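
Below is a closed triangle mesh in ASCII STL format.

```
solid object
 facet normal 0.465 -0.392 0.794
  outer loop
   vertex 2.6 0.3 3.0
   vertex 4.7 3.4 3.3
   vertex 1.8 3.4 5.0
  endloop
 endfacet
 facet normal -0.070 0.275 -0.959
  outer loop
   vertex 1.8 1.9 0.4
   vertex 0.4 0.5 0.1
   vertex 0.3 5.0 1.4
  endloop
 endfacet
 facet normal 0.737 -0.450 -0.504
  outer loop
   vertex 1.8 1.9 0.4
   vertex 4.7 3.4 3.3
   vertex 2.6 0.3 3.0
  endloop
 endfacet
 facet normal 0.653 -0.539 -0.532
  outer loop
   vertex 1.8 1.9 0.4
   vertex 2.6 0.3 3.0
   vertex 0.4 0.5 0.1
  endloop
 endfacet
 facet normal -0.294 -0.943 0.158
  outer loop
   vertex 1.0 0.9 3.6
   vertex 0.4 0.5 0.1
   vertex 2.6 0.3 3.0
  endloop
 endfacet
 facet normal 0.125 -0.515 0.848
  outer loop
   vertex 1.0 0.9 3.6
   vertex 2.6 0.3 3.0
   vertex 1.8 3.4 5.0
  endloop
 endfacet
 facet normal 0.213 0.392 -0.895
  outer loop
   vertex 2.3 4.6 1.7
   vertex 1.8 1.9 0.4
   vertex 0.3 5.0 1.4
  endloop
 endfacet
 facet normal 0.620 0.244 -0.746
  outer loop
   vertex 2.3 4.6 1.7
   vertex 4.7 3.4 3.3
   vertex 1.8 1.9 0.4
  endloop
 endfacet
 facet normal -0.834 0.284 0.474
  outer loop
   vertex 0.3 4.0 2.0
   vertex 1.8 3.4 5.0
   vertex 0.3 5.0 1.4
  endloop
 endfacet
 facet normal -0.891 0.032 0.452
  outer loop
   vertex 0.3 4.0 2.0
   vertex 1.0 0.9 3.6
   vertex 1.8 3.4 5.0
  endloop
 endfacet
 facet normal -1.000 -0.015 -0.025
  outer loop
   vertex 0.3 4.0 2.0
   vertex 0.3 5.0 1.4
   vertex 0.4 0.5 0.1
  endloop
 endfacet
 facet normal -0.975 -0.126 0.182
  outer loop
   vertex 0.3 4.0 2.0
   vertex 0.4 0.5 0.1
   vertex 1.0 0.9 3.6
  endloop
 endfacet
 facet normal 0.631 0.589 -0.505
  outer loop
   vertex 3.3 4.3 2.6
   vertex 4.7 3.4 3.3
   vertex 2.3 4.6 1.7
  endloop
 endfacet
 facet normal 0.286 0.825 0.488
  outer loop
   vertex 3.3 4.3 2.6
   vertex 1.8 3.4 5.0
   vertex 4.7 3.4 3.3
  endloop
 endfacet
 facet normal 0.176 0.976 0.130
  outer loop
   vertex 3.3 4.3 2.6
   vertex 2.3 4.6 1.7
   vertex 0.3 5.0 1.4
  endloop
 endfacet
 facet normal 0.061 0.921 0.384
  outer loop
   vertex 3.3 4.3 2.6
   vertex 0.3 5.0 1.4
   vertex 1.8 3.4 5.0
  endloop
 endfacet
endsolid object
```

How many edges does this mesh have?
24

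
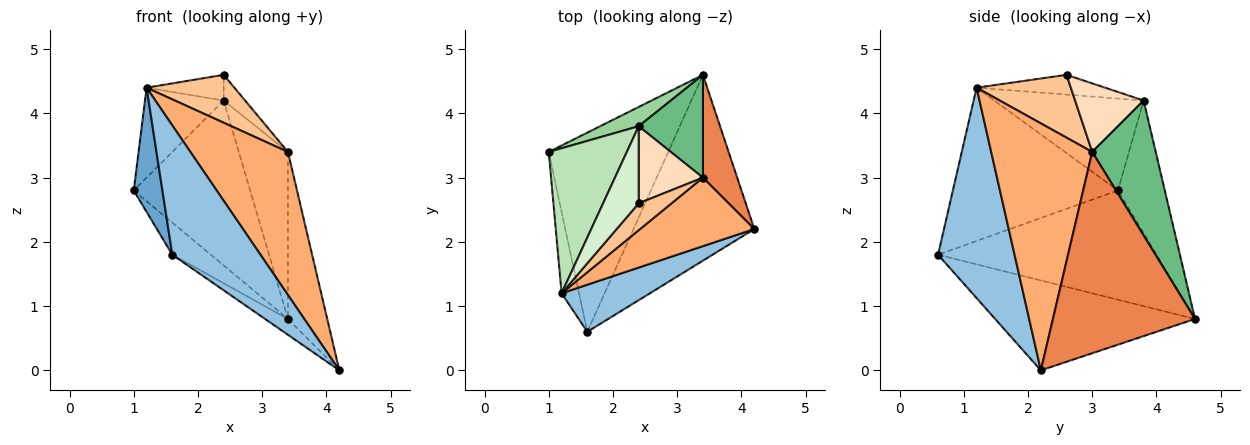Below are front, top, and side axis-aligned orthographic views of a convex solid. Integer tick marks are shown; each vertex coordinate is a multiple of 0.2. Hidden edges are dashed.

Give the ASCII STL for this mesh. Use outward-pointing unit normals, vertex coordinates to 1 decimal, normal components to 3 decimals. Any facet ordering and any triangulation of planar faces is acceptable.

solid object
 facet normal -0.979 -0.170 -0.111
  outer loop
   vertex 1.2 1.2 4.4
   vertex 1.0 3.4 2.8
   vertex 1.6 0.6 1.8
  endloop
 endfacet
 facet normal 0.632 -0.728 0.265
  outer loop
   vertex 1.2 1.2 4.4
   vertex 1.6 0.6 1.8
   vertex 4.2 2.2 0.0
  endloop
 endfacet
 facet normal -0.670 0.118 -0.733
  outer loop
   vertex 3.4 4.6 0.8
   vertex 1.6 0.6 1.8
   vertex 1.0 3.4 2.8
  endloop
 endfacet
 facet normal -0.596 0.068 -0.800
  outer loop
   vertex 3.4 4.6 0.8
   vertex 4.2 2.2 0.0
   vertex 1.6 0.6 1.8
  endloop
 endfacet
 facet normal 0.951 0.263 0.162
  outer loop
   vertex 3.4 3.0 3.4
   vertex 4.2 2.2 0.0
   vertex 3.4 4.6 0.8
  endloop
 endfacet
 facet normal 0.683 -0.659 0.316
  outer loop
   vertex 3.4 3.0 3.4
   vertex 1.2 1.2 4.4
   vertex 4.2 2.2 0.0
  endloop
 endfacet
 facet normal 0.683 -0.637 0.357
  outer loop
   vertex 3.4 3.0 3.4
   vertex 2.4 2.6 4.6
   vertex 1.2 1.2 4.4
  endloop
 endfacet
 facet normal 0.711 0.222 0.667
  outer loop
   vertex 2.4 3.8 4.2
   vertex 2.4 2.6 4.6
   vertex 3.4 3.0 3.4
  endloop
 endfacet
 facet normal 0.740 0.573 0.352
  outer loop
   vertex 2.4 3.8 4.2
   vertex 3.4 3.0 3.4
   vertex 3.4 4.6 0.8
  endloop
 endfacet
 facet normal -0.371 0.922 0.108
  outer loop
   vertex 2.4 3.8 4.2
   vertex 3.4 4.6 0.8
   vertex 1.0 3.4 2.8
  endloop
 endfacet
 facet normal -0.707 0.373 0.601
  outer loop
   vertex 2.4 3.8 4.2
   vertex 1.0 3.4 2.8
   vertex 1.2 1.2 4.4
  endloop
 endfacet
 facet normal -0.466 0.280 0.839
  outer loop
   vertex 2.4 3.8 4.2
   vertex 1.2 1.2 4.4
   vertex 2.4 2.6 4.6
  endloop
 endfacet
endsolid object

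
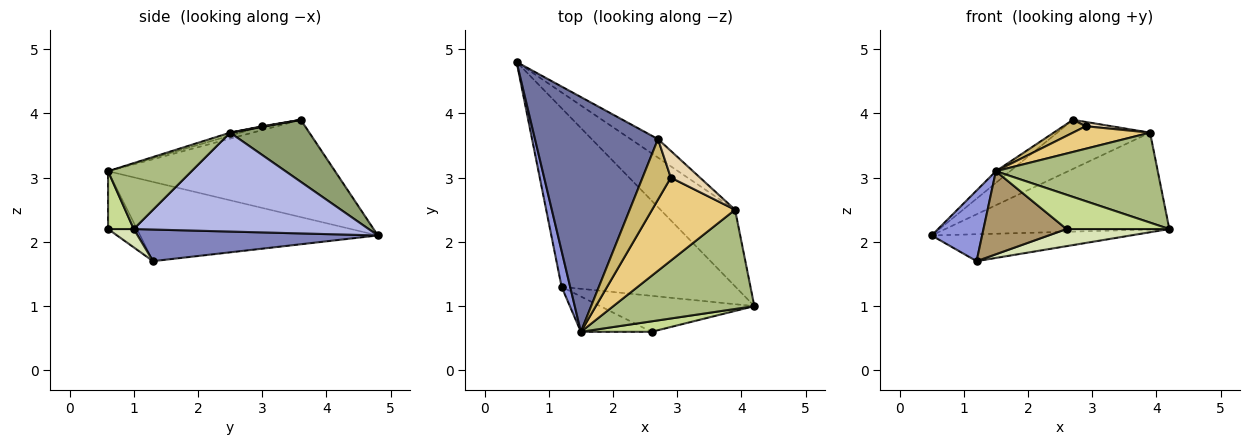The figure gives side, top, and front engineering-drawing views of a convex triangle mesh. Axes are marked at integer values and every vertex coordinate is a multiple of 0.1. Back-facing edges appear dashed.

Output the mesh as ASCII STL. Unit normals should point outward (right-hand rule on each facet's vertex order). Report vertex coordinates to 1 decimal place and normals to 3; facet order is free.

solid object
 facet normal -0.620 0.039 0.784
  outer loop
   vertex 2.7 3.6 3.9
   vertex 0.5 4.8 2.1
   vertex 1.5 0.6 3.1
  endloop
 endfacet
 facet normal 0.177 0.147 -0.973
  outer loop
   vertex 1.2 1.3 1.7
   vertex 0.5 4.8 2.1
   vertex 4.2 1.0 2.2
  endloop
 endfacet
 facet normal -0.973 -0.207 0.105
  outer loop
   vertex 1.2 1.3 1.7
   vertex 1.5 0.6 3.1
   vertex 0.5 4.8 2.1
  endloop
 endfacet
 facet normal 0.635 0.606 -0.479
  outer loop
   vertex 3.9 2.5 3.7
   vertex 4.2 1.0 2.2
   vertex 0.5 4.8 2.1
  endloop
 endfacet
 facet normal 0.624 0.731 -0.276
  outer loop
   vertex 3.9 2.5 3.7
   vertex 0.5 4.8 2.1
   vertex 2.7 3.6 3.9
  endloop
 endfacet
 facet normal 0.327 -0.635 0.700
  outer loop
   vertex 3.9 2.5 3.7
   vertex 1.5 0.6 3.1
   vertex 4.2 1.0 2.2
  endloop
 endfacet
 facet normal 0.233 -0.930 0.284
  outer loop
   vertex 2.6 0.6 2.2
   vertex 4.2 1.0 2.2
   vertex 1.5 0.6 3.1
  endloop
 endfacet
 facet normal 0.107 -0.427 -0.898
  outer loop
   vertex 2.6 0.6 2.2
   vertex 1.2 1.3 1.7
   vertex 4.2 1.0 2.2
  endloop
 endfacet
 facet normal -0.305 -0.876 -0.373
  outer loop
   vertex 2.6 0.6 2.2
   vertex 1.5 0.6 3.1
   vertex 1.2 1.3 1.7
  endloop
 endfacet
 facet normal -0.132 -0.206 0.970
  outer loop
   vertex 2.9 3.0 3.8
   vertex 2.7 3.6 3.9
   vertex 1.5 0.6 3.1
  endloop
 endfacet
 facet normal -0.034 -0.261 0.965
  outer loop
   vertex 2.9 3.0 3.8
   vertex 1.5 0.6 3.1
   vertex 3.9 2.5 3.7
  endloop
 endfacet
 facet normal 0.020 -0.158 0.987
  outer loop
   vertex 2.9 3.0 3.8
   vertex 3.9 2.5 3.7
   vertex 2.7 3.6 3.9
  endloop
 endfacet
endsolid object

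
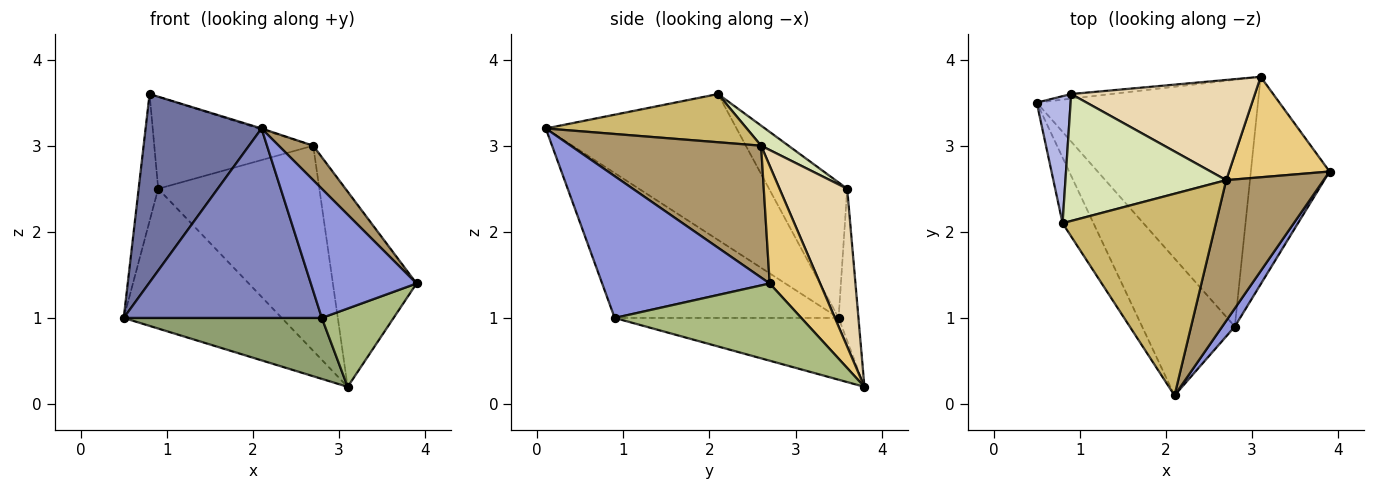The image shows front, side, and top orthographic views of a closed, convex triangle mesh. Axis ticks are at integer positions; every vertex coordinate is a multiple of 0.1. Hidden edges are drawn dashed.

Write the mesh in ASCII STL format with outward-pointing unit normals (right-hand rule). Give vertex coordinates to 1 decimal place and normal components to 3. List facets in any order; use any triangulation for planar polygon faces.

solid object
 facet normal -0.841 -0.511 -0.178
  outer loop
   vertex 0.8 2.1 3.6
   vertex 0.5 3.5 1.0
   vertex 2.1 0.1 3.2
  endloop
 endfacet
 facet normal -0.675 -0.597 -0.432
  outer loop
   vertex 2.8 0.9 1.0
   vertex 2.1 0.1 3.2
   vertex 0.5 3.5 1.0
  endloop
 endfacet
 facet normal 0.843 -0.532 0.075
  outer loop
   vertex 2.8 0.9 1.0
   vertex 3.9 2.7 1.4
   vertex 2.1 0.1 3.2
  endloop
 endfacet
 facet normal -0.943 0.236 0.236
  outer loop
   vertex 0.9 3.6 2.5
   vertex 0.5 3.5 1.0
   vertex 0.8 2.1 3.6
  endloop
 endfacet
 facet normal -0.262 -0.231 -0.937
  outer loop
   vertex 3.1 3.8 0.2
   vertex 2.8 0.9 1.0
   vertex 0.5 3.5 1.0
  endloop
 endfacet
 facet normal 0.676 -0.260 -0.689
  outer loop
   vertex 3.1 3.8 0.2
   vertex 3.9 2.7 1.4
   vertex 2.8 0.9 1.0
  endloop
 endfacet
 facet normal -0.125 0.992 -0.033
  outer loop
   vertex 3.1 3.8 0.2
   vertex 0.5 3.5 1.0
   vertex 0.9 3.6 2.5
  endloop
 endfacet
 facet normal 0.101 0.584 0.805
  outer loop
   vertex 2.7 2.6 3.0
   vertex 0.9 3.6 2.5
   vertex 0.8 2.1 3.6
  endloop
 endfacet
 facet normal 0.796 -0.144 0.588
  outer loop
   vertex 2.7 2.6 3.0
   vertex 2.1 0.1 3.2
   vertex 3.9 2.7 1.4
  endloop
 endfacet
 facet normal 0.300 0.004 0.954
  outer loop
   vertex 2.7 2.6 3.0
   vertex 0.8 2.1 3.6
   vertex 2.1 0.1 3.2
  endloop
 endfacet
 facet normal 0.472 0.784 0.403
  outer loop
   vertex 2.7 2.6 3.0
   vertex 3.9 2.7 1.4
   vertex 3.1 3.8 0.2
  endloop
 endfacet
 facet normal 0.353 0.841 0.411
  outer loop
   vertex 2.7 2.6 3.0
   vertex 3.1 3.8 0.2
   vertex 0.9 3.6 2.5
  endloop
 endfacet
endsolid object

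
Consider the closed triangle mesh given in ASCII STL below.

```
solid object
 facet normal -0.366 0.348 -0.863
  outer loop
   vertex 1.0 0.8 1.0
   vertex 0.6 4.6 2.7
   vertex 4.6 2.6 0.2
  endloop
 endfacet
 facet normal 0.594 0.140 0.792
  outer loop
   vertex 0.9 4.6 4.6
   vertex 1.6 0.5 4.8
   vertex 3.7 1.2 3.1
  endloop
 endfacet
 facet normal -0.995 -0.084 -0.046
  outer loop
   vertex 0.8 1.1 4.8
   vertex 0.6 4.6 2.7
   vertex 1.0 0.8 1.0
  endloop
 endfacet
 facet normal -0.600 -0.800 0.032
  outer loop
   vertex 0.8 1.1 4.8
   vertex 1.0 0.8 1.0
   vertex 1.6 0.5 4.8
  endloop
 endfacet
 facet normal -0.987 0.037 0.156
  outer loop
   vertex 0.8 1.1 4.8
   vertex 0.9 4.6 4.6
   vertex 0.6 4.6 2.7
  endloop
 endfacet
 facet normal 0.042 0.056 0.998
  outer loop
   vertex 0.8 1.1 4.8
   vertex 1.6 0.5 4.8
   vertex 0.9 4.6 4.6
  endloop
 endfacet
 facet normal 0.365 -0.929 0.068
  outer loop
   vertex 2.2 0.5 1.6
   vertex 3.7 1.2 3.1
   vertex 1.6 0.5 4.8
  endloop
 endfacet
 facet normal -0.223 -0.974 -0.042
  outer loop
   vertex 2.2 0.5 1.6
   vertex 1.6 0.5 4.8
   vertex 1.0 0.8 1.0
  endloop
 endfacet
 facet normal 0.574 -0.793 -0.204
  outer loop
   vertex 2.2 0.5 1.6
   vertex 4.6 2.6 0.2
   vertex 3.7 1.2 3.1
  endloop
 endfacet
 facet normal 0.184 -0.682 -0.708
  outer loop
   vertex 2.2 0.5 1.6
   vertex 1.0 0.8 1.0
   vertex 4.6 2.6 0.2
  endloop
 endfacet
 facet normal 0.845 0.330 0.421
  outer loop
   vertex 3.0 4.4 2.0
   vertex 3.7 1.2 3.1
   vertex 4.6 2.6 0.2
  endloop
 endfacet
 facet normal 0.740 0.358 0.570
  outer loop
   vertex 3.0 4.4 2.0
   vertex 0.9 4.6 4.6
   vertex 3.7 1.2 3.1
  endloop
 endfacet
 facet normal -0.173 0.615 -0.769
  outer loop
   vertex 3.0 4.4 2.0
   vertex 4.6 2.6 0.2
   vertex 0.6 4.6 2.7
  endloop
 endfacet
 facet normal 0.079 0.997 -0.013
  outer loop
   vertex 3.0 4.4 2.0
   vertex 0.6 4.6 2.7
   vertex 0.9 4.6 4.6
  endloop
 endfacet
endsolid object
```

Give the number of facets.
14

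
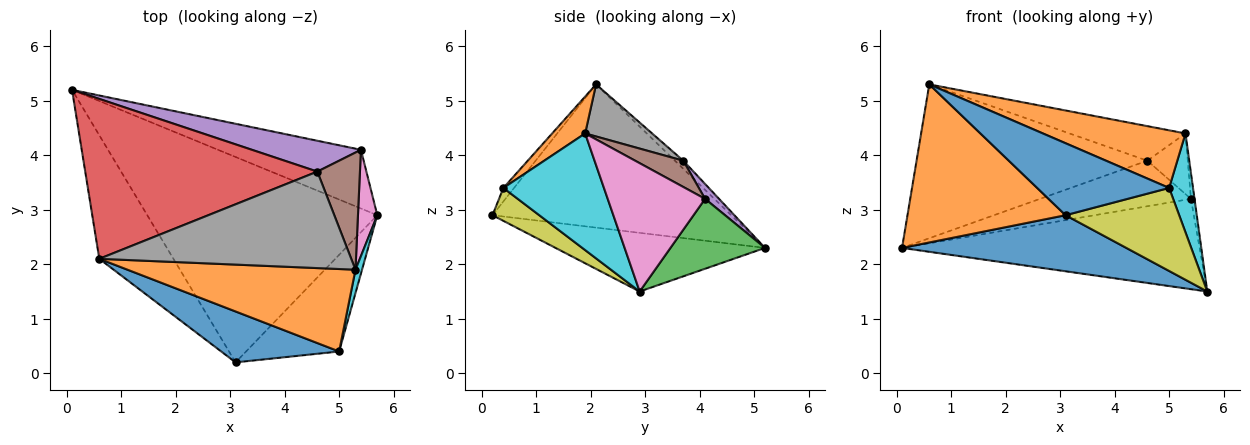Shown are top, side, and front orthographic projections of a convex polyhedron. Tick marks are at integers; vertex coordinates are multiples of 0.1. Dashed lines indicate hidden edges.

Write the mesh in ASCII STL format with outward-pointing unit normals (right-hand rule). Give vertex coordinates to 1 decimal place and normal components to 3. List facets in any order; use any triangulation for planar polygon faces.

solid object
 facet normal -0.239 -0.256 -0.937
  outer loop
   vertex 3.1 0.2 2.9
   vertex 0.1 5.2 2.3
   vertex 5.7 2.9 1.5
  endloop
 endfacet
 facet normal -0.766 -0.507 -0.396
  outer loop
   vertex 0.6 2.1 5.3
   vertex 0.1 5.2 2.3
   vertex 3.1 0.2 2.9
  endloop
 endfacet
 facet normal 0.258 0.810 -0.526
  outer loop
   vertex 5.4 4.1 3.2
   vertex 5.7 2.9 1.5
   vertex 0.1 5.2 2.3
  endloop
 endfacet
 facet normal -0.025 0.693 0.720
  outer loop
   vertex 4.6 3.7 3.9
   vertex 0.1 5.2 2.3
   vertex 0.6 2.1 5.3
  endloop
 endfacet
 facet normal 0.076 0.826 0.559
  outer loop
   vertex 4.6 3.7 3.9
   vertex 5.4 4.1 3.2
   vertex 0.1 5.2 2.3
  endloop
 endfacet
 facet normal 0.480 0.403 0.779
  outer loop
   vertex 5.3 1.9 4.4
   vertex 5.4 4.1 3.2
   vertex 4.6 3.7 3.9
  endloop
 endfacet
 facet normal 0.988 0.036 0.149
  outer loop
   vertex 5.3 1.9 4.4
   vertex 5.7 2.9 1.5
   vertex 5.4 4.1 3.2
  endloop
 endfacet
 facet normal 0.191 0.331 0.924
  outer loop
   vertex 5.3 1.9 4.4
   vertex 4.6 3.7 3.9
   vertex 0.6 2.1 5.3
  endloop
 endfacet
 facet normal 0.259 -0.629 -0.733
  outer loop
   vertex 5.0 0.4 3.4
   vertex 3.1 0.2 2.9
   vertex 5.7 2.9 1.5
  endloop
 endfacet
 facet normal 0.972 -0.231 0.054
  outer loop
   vertex 5.0 0.4 3.4
   vertex 5.7 2.9 1.5
   vertex 5.3 1.9 4.4
  endloop
 endfacet
 facet normal -0.066 -0.815 0.576
  outer loop
   vertex 5.0 0.4 3.4
   vertex 0.6 2.1 5.3
   vertex 3.1 0.2 2.9
  endloop
 endfacet
 facet normal 0.131 -0.568 0.813
  outer loop
   vertex 5.0 0.4 3.4
   vertex 5.3 1.9 4.4
   vertex 0.6 2.1 5.3
  endloop
 endfacet
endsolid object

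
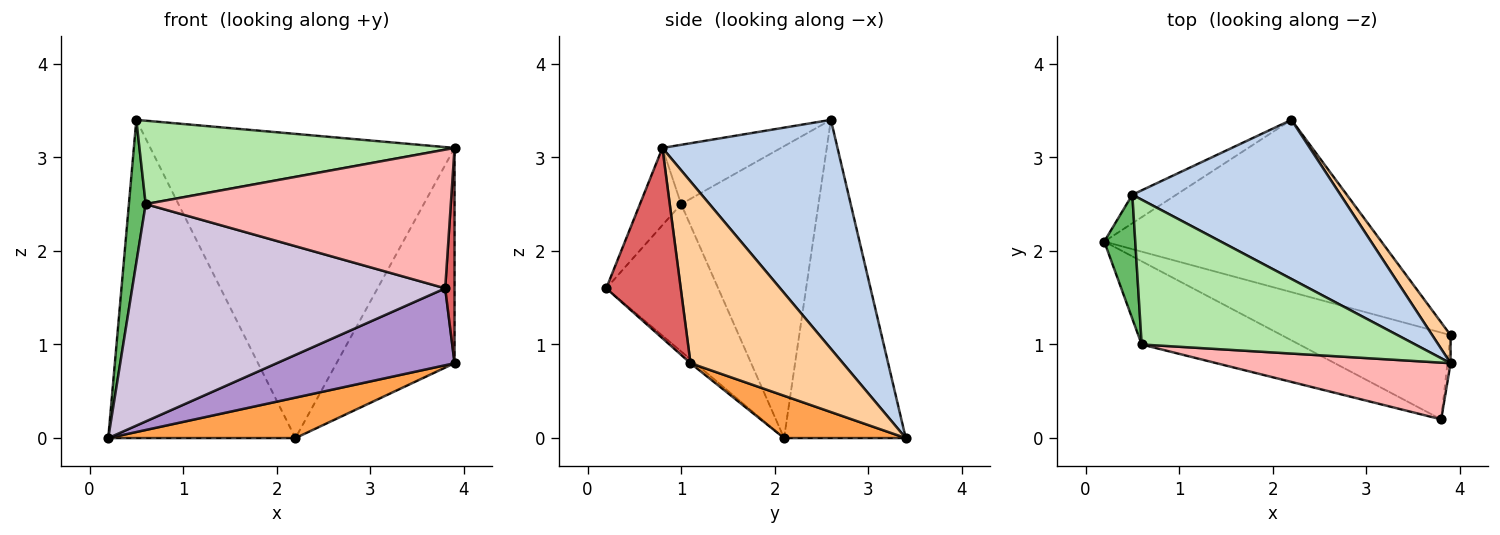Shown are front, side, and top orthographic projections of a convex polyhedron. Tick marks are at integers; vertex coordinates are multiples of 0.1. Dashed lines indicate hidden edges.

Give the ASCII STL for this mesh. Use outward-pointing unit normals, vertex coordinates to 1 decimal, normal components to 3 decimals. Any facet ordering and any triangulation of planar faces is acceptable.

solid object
 facet normal -0.543 0.836 -0.075
  outer loop
   vertex 0.5 2.6 3.4
   vertex 2.2 3.4 0.0
   vertex 0.2 2.1 0.0
  endloop
 endfacet
 facet normal 0.454 0.789 0.413
  outer loop
   vertex 0.5 2.6 3.4
   vertex 3.9 0.8 3.1
   vertex 2.2 3.4 0.0
  endloop
 endfacet
 facet normal 0.147 -0.226 -0.963
  outer loop
   vertex 3.9 1.1 0.8
   vertex 0.2 2.1 0.0
   vertex 2.2 3.4 0.0
  endloop
 endfacet
 facet normal 0.788 0.610 0.080
  outer loop
   vertex 3.9 1.1 0.8
   vertex 2.2 3.4 0.0
   vertex 3.9 0.8 3.1
  endloop
 endfacet
 facet normal -0.987 -0.121 0.105
  outer loop
   vertex 0.6 1.0 2.5
   vertex 0.5 2.6 3.4
   vertex 0.2 2.1 0.0
  endloop
 endfacet
 facet normal -0.185 -0.491 0.852
  outer loop
   vertex 0.6 1.0 2.5
   vertex 3.9 0.8 3.1
   vertex 0.5 2.6 3.4
  endloop
 endfacet
 facet normal 0.992 -0.125 -0.016
  outer loop
   vertex 3.8 0.2 1.6
   vertex 3.9 1.1 0.8
   vertex 3.9 0.8 3.1
  endloop
 endfacet
 facet normal -0.124 -0.918 0.376
  outer loop
   vertex 3.8 0.2 1.6
   vertex 3.9 0.8 3.1
   vertex 0.6 1.0 2.5
  endloop
 endfacet
 facet normal -0.017 -0.663 -0.748
  outer loop
   vertex 3.8 0.2 1.6
   vertex 0.2 2.1 0.0
   vertex 3.9 1.1 0.8
  endloop
 endfacet
 facet normal -0.317 -0.886 -0.339
  outer loop
   vertex 3.8 0.2 1.6
   vertex 0.6 1.0 2.5
   vertex 0.2 2.1 0.0
  endloop
 endfacet
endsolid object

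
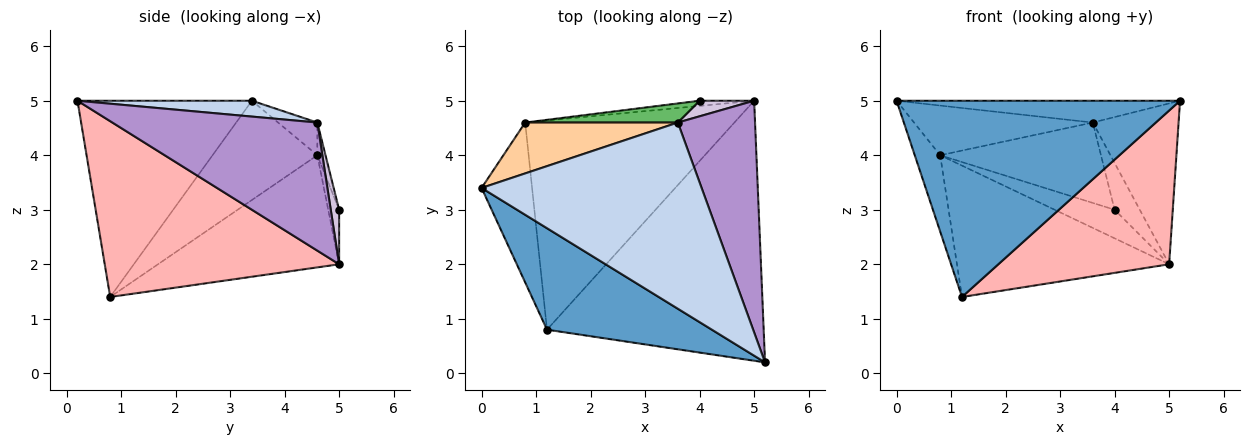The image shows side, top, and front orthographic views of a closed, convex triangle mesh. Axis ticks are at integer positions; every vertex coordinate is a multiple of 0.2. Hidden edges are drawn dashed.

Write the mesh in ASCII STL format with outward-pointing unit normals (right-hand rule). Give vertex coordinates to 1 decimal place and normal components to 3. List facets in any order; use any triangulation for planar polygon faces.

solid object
 facet normal -0.480 -0.779 0.403
  outer loop
   vertex 1.2 0.8 1.4
   vertex 5.2 0.2 5.0
   vertex 0.0 3.4 5.0
  endloop
 endfacet
 facet normal 0.071 0.116 0.991
  outer loop
   vertex 3.6 4.6 4.6
   vertex 0.0 3.4 5.0
   vertex 5.2 0.2 5.0
  endloop
 endfacet
 facet normal -0.871 0.211 -0.443
  outer loop
   vertex 0.8 4.6 4.0
   vertex 1.2 0.8 1.4
   vertex 0.0 3.4 5.0
  endloop
 endfacet
 facet normal -0.152 0.690 0.707
  outer loop
   vertex 0.8 4.6 4.0
   vertex 0.0 3.4 5.0
   vertex 3.6 4.6 4.6
  endloop
 endfacet
 facet normal -0.049 0.972 0.231
  outer loop
   vertex 0.8 4.6 4.0
   vertex 3.6 4.6 4.6
   vertex 4.0 5.0 3.0
  endloop
 endfacet
 facet normal -0.176 0.968 -0.176
  outer loop
   vertex 5.0 5.0 2.0
   vertex 0.8 4.6 4.0
   vertex 4.0 5.0 3.0
  endloop
 endfacet
 facet normal -0.413 0.484 -0.771
  outer loop
   vertex 5.0 5.0 2.0
   vertex 1.2 0.8 1.4
   vertex 0.8 4.6 4.0
  endloop
 endfacet
 facet normal 0.573 -0.417 -0.706
  outer loop
   vertex 5.0 5.0 2.0
   vertex 5.2 0.2 5.0
   vertex 1.2 0.8 1.4
  endloop
 endfacet
 facet normal 0.806 0.337 0.486
  outer loop
   vertex 5.0 5.0 2.0
   vertex 3.6 4.6 4.6
   vertex 5.2 0.2 5.0
  endloop
 endfacet
 facet normal 0.302 0.905 0.302
  outer loop
   vertex 5.0 5.0 2.0
   vertex 4.0 5.0 3.0
   vertex 3.6 4.6 4.6
  endloop
 endfacet
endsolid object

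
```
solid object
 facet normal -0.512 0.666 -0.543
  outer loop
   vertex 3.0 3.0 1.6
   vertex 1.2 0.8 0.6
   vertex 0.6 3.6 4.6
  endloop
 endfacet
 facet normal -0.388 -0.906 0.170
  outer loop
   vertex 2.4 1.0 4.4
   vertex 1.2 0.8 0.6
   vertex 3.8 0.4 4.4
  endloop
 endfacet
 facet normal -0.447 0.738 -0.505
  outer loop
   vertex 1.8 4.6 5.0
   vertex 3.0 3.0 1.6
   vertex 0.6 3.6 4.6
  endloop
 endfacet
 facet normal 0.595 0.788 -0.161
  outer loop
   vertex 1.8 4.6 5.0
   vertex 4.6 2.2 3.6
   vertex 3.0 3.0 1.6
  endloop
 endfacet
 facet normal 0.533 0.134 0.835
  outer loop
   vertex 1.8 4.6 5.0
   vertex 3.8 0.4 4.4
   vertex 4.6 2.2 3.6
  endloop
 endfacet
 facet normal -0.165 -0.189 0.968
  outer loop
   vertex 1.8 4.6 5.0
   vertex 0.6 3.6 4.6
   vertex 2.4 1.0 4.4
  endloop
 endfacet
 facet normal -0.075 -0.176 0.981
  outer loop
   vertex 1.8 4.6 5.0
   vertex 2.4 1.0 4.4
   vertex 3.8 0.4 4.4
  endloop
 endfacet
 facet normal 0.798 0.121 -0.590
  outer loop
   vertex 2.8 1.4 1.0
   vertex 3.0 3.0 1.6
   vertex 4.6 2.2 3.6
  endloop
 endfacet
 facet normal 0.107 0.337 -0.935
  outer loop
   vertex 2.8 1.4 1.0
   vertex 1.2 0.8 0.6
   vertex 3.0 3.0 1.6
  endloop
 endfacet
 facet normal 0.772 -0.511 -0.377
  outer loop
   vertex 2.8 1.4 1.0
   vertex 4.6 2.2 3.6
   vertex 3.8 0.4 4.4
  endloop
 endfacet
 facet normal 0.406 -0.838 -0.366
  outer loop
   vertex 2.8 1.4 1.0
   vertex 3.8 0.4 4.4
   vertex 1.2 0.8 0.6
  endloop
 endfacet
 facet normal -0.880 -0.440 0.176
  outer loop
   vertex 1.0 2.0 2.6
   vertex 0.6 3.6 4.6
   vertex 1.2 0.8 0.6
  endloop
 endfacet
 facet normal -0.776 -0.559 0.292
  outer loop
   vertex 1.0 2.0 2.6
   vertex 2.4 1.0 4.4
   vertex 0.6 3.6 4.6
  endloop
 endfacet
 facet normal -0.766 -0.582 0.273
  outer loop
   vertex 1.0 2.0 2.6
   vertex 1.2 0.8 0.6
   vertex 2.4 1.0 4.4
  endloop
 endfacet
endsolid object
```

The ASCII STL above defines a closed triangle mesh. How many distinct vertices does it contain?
9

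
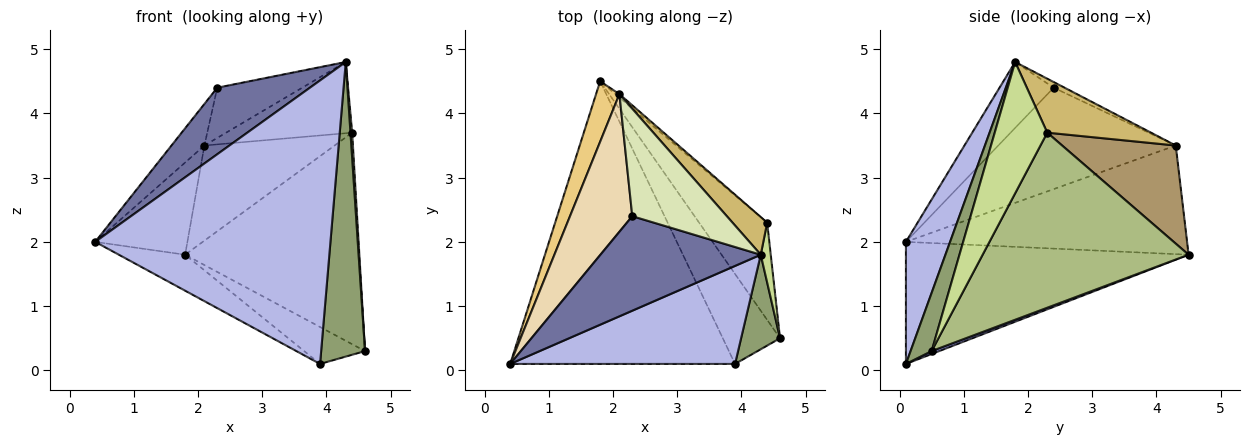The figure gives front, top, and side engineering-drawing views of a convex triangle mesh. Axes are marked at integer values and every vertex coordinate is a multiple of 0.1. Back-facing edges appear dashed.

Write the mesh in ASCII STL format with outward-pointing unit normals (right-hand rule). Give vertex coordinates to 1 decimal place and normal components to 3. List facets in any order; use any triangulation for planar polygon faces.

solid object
 facet normal -0.319 -0.546 0.775
  outer loop
   vertex 2.3 2.4 4.4
   vertex 0.4 0.1 2.0
   vertex 4.3 1.8 4.8
  endloop
 endfacet
 facet normal -0.474 0.111 -0.873
  outer loop
   vertex 3.9 0.1 0.1
   vertex 0.4 0.1 2.0
   vertex 1.8 4.5 1.8
  endloop
 endfacet
 facet normal 0.047 0.379 -0.924
  outer loop
   vertex 3.9 0.1 0.1
   vertex 1.8 4.5 1.8
   vertex 4.6 0.5 0.3
  endloop
 endfacet
 facet normal 0.175 -0.931 0.322
  outer loop
   vertex 3.9 0.1 0.1
   vertex 4.3 1.8 4.8
   vertex 0.4 0.1 2.0
  endloop
 endfacet
 facet normal 0.416 -0.866 0.278
  outer loop
   vertex 3.9 0.1 0.1
   vertex 4.6 0.5 0.3
   vertex 4.3 1.8 4.8
  endloop
 endfacet
 facet normal 0.732 0.619 -0.285
  outer loop
   vertex 4.4 2.3 3.7
   vertex 4.6 0.5 0.3
   vertex 1.8 4.5 1.8
  endloop
 endfacet
 facet normal 0.997 -0.032 0.076
  outer loop
   vertex 4.4 2.3 3.7
   vertex 4.3 1.8 4.8
   vertex 4.6 0.5 0.3
  endloop
 endfacet
 facet normal -0.054 0.423 0.905
  outer loop
   vertex 2.1 4.3 3.5
   vertex 2.3 2.4 4.4
   vertex 4.3 1.8 4.8
  endloop
 endfacet
 facet normal 0.657 0.753 -0.027
  outer loop
   vertex 2.1 4.3 3.5
   vertex 4.4 2.3 3.7
   vertex 1.8 4.5 1.8
  endloop
 endfacet
 facet normal 0.588 0.715 0.378
  outer loop
   vertex 2.1 4.3 3.5
   vertex 4.3 1.8 4.8
   vertex 4.4 2.3 3.7
  endloop
 endfacet
 facet normal -0.931 0.305 0.200
  outer loop
   vertex 2.1 4.3 3.5
   vertex 1.8 4.5 1.8
   vertex 0.4 0.1 2.0
  endloop
 endfacet
 facet normal -0.842 0.156 0.517
  outer loop
   vertex 2.1 4.3 3.5
   vertex 0.4 0.1 2.0
   vertex 2.3 2.4 4.4
  endloop
 endfacet
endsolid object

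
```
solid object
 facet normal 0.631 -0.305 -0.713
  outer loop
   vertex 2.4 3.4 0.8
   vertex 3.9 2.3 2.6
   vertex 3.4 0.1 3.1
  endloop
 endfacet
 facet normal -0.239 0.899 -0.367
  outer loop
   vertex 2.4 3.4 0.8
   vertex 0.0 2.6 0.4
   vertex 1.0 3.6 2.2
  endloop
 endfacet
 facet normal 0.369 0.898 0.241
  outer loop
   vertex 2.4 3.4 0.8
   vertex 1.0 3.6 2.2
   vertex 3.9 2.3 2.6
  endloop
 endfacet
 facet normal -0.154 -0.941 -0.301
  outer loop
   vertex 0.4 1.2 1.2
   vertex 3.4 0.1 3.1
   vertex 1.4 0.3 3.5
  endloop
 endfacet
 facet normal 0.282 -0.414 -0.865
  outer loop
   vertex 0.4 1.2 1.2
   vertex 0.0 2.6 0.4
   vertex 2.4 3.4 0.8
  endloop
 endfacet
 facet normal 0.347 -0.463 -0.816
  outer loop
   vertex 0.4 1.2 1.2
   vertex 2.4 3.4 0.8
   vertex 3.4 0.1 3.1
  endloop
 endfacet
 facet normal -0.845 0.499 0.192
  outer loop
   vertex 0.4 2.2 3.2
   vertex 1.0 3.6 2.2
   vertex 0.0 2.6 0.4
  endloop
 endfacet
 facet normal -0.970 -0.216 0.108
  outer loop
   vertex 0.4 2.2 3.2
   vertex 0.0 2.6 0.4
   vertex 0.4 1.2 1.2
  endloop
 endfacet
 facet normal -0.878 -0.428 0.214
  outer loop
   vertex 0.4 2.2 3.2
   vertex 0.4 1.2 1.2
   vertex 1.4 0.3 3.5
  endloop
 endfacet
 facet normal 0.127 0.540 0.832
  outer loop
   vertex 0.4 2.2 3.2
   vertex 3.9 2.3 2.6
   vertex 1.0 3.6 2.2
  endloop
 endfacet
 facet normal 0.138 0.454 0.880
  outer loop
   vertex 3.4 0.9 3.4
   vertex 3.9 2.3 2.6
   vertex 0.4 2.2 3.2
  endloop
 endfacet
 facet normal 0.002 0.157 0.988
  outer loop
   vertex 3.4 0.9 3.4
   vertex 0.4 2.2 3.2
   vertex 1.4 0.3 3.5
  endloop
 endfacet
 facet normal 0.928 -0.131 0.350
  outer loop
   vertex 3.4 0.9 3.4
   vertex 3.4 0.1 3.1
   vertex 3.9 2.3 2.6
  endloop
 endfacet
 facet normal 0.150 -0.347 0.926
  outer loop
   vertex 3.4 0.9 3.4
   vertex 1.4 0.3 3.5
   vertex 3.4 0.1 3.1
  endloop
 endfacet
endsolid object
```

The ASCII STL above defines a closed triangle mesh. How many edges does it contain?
21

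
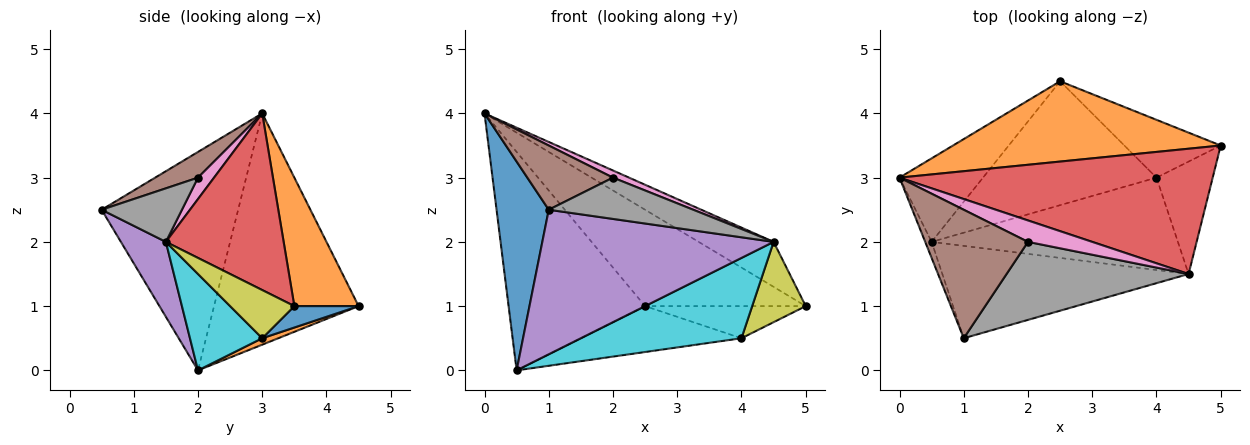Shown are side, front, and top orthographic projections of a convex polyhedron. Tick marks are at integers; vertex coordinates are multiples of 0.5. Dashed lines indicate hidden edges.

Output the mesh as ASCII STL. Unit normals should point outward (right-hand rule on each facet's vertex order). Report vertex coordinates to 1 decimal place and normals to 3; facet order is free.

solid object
 facet normal -0.934 -0.357 -0.027
  outer loop
   vertex 0.5 2.0 0.0
   vertex 1.0 0.5 2.5
   vertex 0.0 3.0 4.0
  endloop
 endfacet
 facet normal 0.294 0.734 0.612
  outer loop
   vertex 2.5 4.5 1.0
   vertex 0.0 3.0 4.0
   vertex 5.0 3.5 1.0
  endloop
 endfacet
 facet normal -0.703 0.664 -0.254
  outer loop
   vertex 2.5 4.5 1.0
   vertex 0.5 2.0 0.0
   vertex 0.0 3.0 4.0
  endloop
 endfacet
 facet normal 0.469 0.298 0.831
  outer loop
   vertex 4.5 1.5 2.0
   vertex 5.0 3.5 1.0
   vertex 0.0 3.0 4.0
  endloop
 endfacet
 facet normal 0.162 -0.832 -0.531
  outer loop
   vertex 4.5 1.5 2.0
   vertex 1.0 0.5 2.5
   vertex 0.5 2.0 0.0
  endloop
 endfacet
 facet normal 0.218 -0.436 0.873
  outer loop
   vertex 2.0 2.0 3.0
   vertex 0.0 3.0 4.0
   vertex 1.0 0.5 2.5
  endloop
 endfacet
 facet normal 0.302 -0.302 0.905
  outer loop
   vertex 2.0 2.0 3.0
   vertex 4.5 1.5 2.0
   vertex 0.0 3.0 4.0
  endloop
 endfacet
 facet normal 0.252 -0.453 0.855
  outer loop
   vertex 2.0 2.0 3.0
   vertex 1.0 0.5 2.5
   vertex 4.5 1.5 2.0
  endloop
 endfacet
 facet normal 0.572 -0.477 -0.667
  outer loop
   vertex 4.0 3.0 0.5
   vertex 5.0 3.5 1.0
   vertex 4.5 1.5 2.0
  endloop
 endfacet
 facet normal 0.283 -0.629 -0.724
  outer loop
   vertex 4.0 3.0 0.5
   vertex 4.5 1.5 2.0
   vertex 0.5 2.0 0.0
  endloop
 endfacet
 facet normal 0.191 0.477 -0.858
  outer loop
   vertex 4.0 3.0 0.5
   vertex 2.5 4.5 1.0
   vertex 5.0 3.5 1.0
  endloop
 endfacet
 facet normal 0.035 0.347 -0.937
  outer loop
   vertex 4.0 3.0 0.5
   vertex 0.5 2.0 0.0
   vertex 2.5 4.5 1.0
  endloop
 endfacet
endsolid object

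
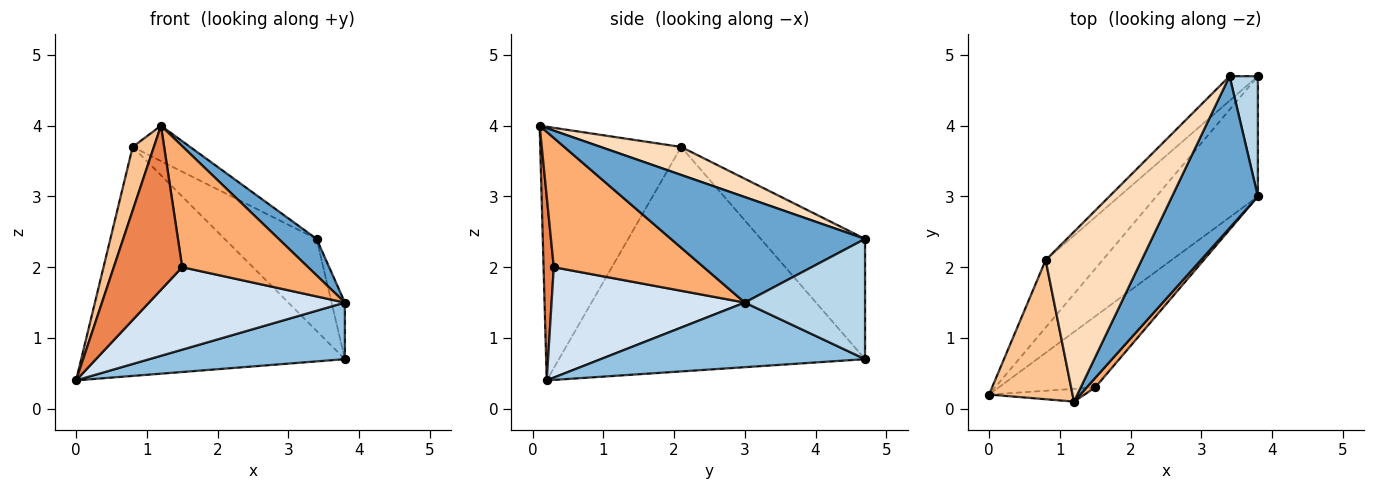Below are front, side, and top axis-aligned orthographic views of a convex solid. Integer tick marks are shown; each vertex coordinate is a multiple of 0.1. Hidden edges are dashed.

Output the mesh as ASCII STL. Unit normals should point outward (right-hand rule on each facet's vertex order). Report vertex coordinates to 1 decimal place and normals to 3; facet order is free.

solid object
 facet normal 0.767 -0.150 0.624
  outer loop
   vertex 1.2 0.1 4.0
   vertex 3.8 3.0 1.5
   vertex 3.4 4.7 2.4
  endloop
 endfacet
 facet normal 0.499 -0.369 -0.784
  outer loop
   vertex 3.8 4.7 0.7
   vertex 3.8 3.0 1.5
   vertex 0.0 0.2 0.4
  endloop
 endfacet
 facet normal 0.968 0.107 0.228
  outer loop
   vertex 3.8 4.7 0.7
   vertex 3.4 4.7 2.4
   vertex 3.8 3.0 1.5
  endloop
 endfacet
 facet normal 0.598 -0.607 -0.523
  outer loop
   vertex 1.5 0.3 2.0
   vertex 0.0 0.2 0.4
   vertex 3.8 3.0 1.5
  endloop
 endfacet
 facet normal 0.147 -0.986 -0.077
  outer loop
   vertex 1.5 0.3 2.0
   vertex 1.2 0.1 4.0
   vertex 0.0 0.2 0.4
  endloop
 endfacet
 facet normal 0.765 -0.642 0.051
  outer loop
   vertex 1.5 0.3 2.0
   vertex 3.8 3.0 1.5
   vertex 1.2 0.1 4.0
  endloop
 endfacet
 facet normal -0.940 -0.142 0.309
  outer loop
   vertex 0.8 2.1 3.7
   vertex 0.0 0.2 0.4
   vertex 1.2 0.1 4.0
  endloop
 endfacet
 facet normal 0.275 0.196 0.941
  outer loop
   vertex 0.8 2.1 3.7
   vertex 1.2 0.1 4.0
   vertex 3.4 4.7 2.4
  endloop
 endfacet
 facet normal -0.744 0.641 -0.189
  outer loop
   vertex 0.8 2.1 3.7
   vertex 3.8 4.7 0.7
   vertex 0.0 0.2 0.4
  endloop
 endfacet
 facet normal -0.738 0.652 -0.174
  outer loop
   vertex 0.8 2.1 3.7
   vertex 3.4 4.7 2.4
   vertex 3.8 4.7 0.7
  endloop
 endfacet
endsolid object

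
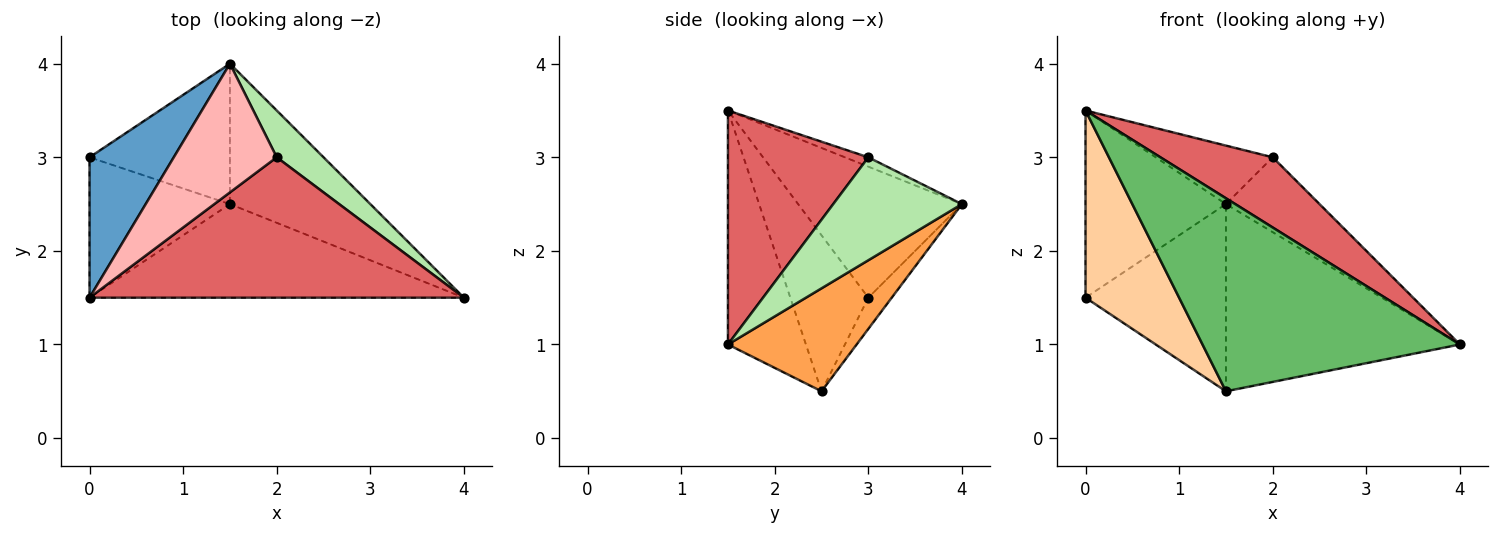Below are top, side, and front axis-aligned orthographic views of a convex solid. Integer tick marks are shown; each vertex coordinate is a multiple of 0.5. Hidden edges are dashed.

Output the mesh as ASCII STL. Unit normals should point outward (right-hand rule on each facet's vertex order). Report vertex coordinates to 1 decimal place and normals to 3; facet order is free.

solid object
 facet normal -0.682 0.585 0.439
  outer loop
   vertex 0.0 1.5 3.5
   vertex 1.5 4.0 2.5
   vertex 0.0 3.0 1.5
  endloop
 endfacet
 facet normal -0.132 0.793 -0.595
  outer loop
   vertex 1.5 2.5 0.5
   vertex 0.0 3.0 1.5
   vertex 1.5 4.0 2.5
  endloop
 endfacet
 facet normal 0.403 0.732 -0.549
  outer loop
   vertex 1.5 2.5 0.5
   vertex 1.5 4.0 2.5
   vertex 4.0 1.5 1.0
  endloop
 endfacet
 facet normal -0.555 -0.666 -0.499
  outer loop
   vertex 1.5 2.5 0.5
   vertex 0.0 1.5 3.5
   vertex 0.0 3.0 1.5
  endloop
 endfacet
 facet normal -0.263 -0.868 -0.421
  outer loop
   vertex 1.5 2.5 0.5
   vertex 4.0 1.5 1.0
   vertex 0.0 1.5 3.5
  endloop
 endfacet
 facet normal 0.759 0.552 0.345
  outer loop
   vertex 2.0 3.0 3.0
   vertex 4.0 1.5 1.0
   vertex 1.5 4.0 2.5
  endloop
 endfacet
 facet normal 0.488 -0.390 0.781
  outer loop
   vertex 2.0 3.0 3.0
   vertex 0.0 1.5 3.5
   vertex 4.0 1.5 1.0
  endloop
 endfacet
 facet normal -0.082 0.412 0.907
  outer loop
   vertex 2.0 3.0 3.0
   vertex 1.5 4.0 2.5
   vertex 0.0 1.5 3.5
  endloop
 endfacet
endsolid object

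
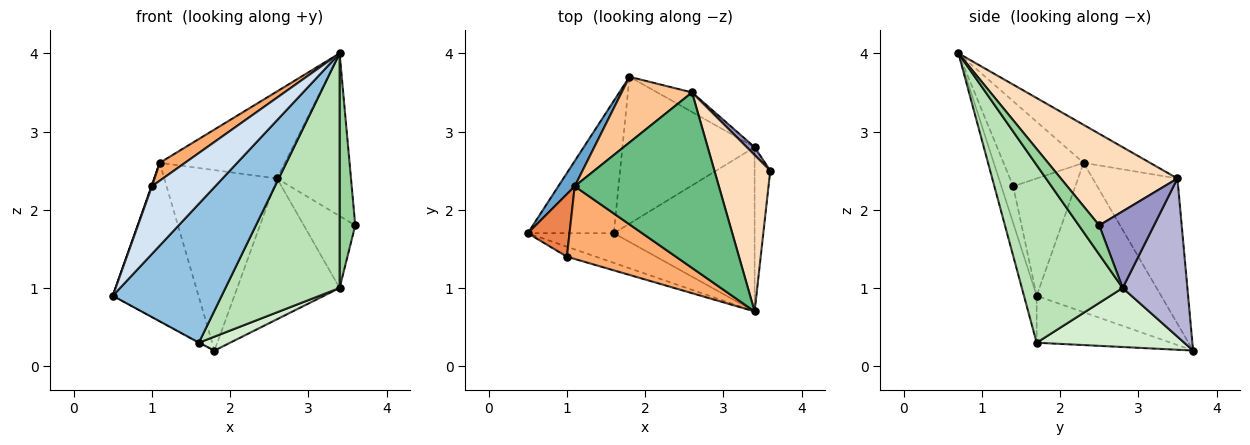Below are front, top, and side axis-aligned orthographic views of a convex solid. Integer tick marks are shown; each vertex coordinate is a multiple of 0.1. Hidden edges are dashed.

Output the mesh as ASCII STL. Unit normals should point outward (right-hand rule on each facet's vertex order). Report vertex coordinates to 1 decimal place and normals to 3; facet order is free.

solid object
 facet normal -0.820 0.565 0.090
  outer loop
   vertex 1.1 2.3 2.6
   vertex 1.8 3.7 0.2
   vertex 0.5 1.7 0.9
  endloop
 endfacet
 facet normal -0.113 -0.972 -0.208
  outer loop
   vertex 1.6 1.7 0.3
   vertex 3.4 0.7 4.0
   vertex 0.5 1.7 0.9
  endloop
 endfacet
 facet normal -0.479 0.004 -0.878
  outer loop
   vertex 1.6 1.7 0.3
   vertex 0.5 1.7 0.9
   vertex 1.8 3.7 0.2
  endloop
 endfacet
 facet normal -0.182 -0.973 -0.143
  outer loop
   vertex 1.0 1.4 2.3
   vertex 0.5 1.7 0.9
   vertex 3.4 0.7 4.0
  endloop
 endfacet
 facet normal -0.942 -0.007 0.335
  outer loop
   vertex 1.0 1.4 2.3
   vertex 1.1 2.3 2.6
   vertex 0.5 1.7 0.9
  endloop
 endfacet
 facet normal -0.604 -0.191 0.774
  outer loop
   vertex 1.0 1.4 2.3
   vertex 3.4 0.7 4.0
   vertex 1.1 2.3 2.6
  endloop
 endfacet
 facet normal -0.577 0.768 0.280
  outer loop
   vertex 2.6 3.5 2.4
   vertex 1.8 3.7 0.2
   vertex 1.1 2.3 2.6
  endloop
 endfacet
 facet normal 0.751 0.476 0.458
  outer loop
   vertex 2.6 3.5 2.4
   vertex 3.4 0.7 4.0
   vertex 3.6 2.5 1.8
  endloop
 endfacet
 facet normal -0.230 0.433 0.872
  outer loop
   vertex 2.6 3.5 2.4
   vertex 1.1 2.3 2.6
   vertex 3.4 0.7 4.0
  endloop
 endfacet
 facet normal 0.729 -0.561 -0.393
  outer loop
   vertex 3.4 2.8 1.0
   vertex 3.6 2.5 1.8
   vertex 3.4 0.7 4.0
  endloop
 endfacet
 facet normal 0.586 -0.664 -0.465
  outer loop
   vertex 3.4 2.8 1.0
   vertex 3.4 0.7 4.0
   vertex 1.6 1.7 0.3
  endloop
 endfacet
 facet normal 0.406 -0.086 -0.910
  outer loop
   vertex 3.4 2.8 1.0
   vertex 1.6 1.7 0.3
   vertex 1.8 3.7 0.2
  endloop
 endfacet
 facet normal 0.727 0.683 0.074
  outer loop
   vertex 3.4 2.8 1.0
   vertex 2.6 3.5 2.4
   vertex 3.6 2.5 1.8
  endloop
 endfacet
 facet normal 0.531 0.840 -0.117
  outer loop
   vertex 3.4 2.8 1.0
   vertex 1.8 3.7 0.2
   vertex 2.6 3.5 2.4
  endloop
 endfacet
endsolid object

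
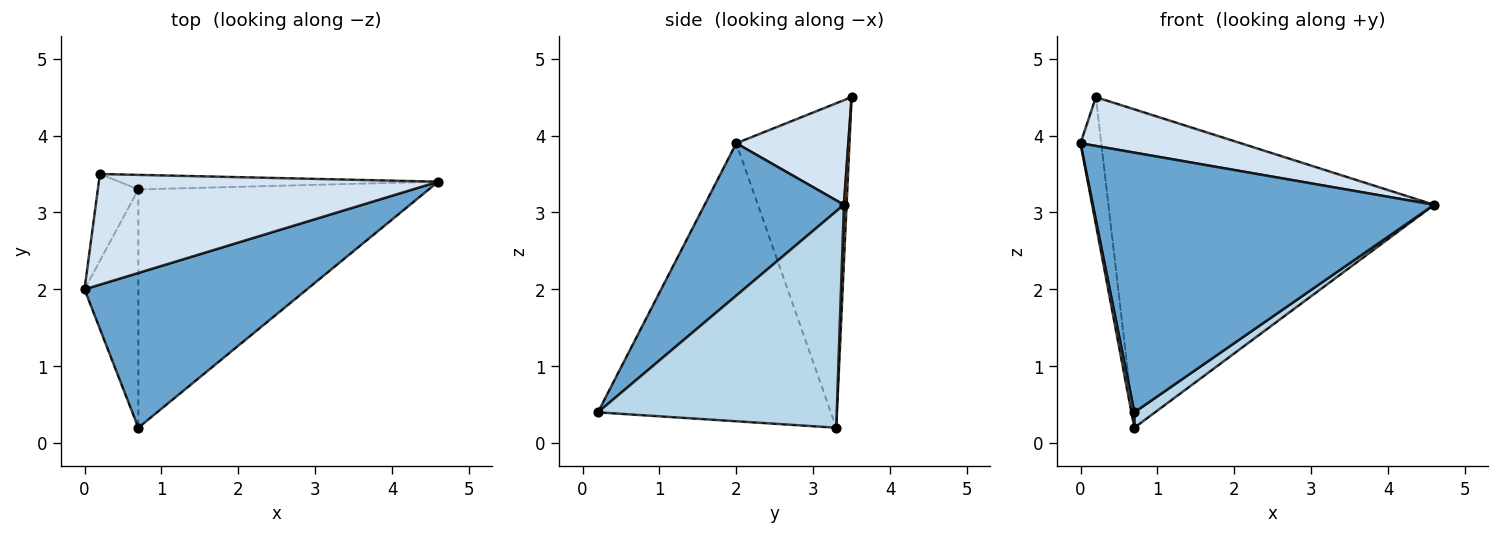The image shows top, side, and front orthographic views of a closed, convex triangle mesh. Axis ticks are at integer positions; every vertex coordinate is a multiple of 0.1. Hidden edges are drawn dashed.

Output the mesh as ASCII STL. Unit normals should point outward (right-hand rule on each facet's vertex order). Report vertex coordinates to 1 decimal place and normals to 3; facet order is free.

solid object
 facet normal 0.331 -0.811 0.483
  outer loop
   vertex 0.7 0.2 0.4
   vertex 4.6 3.4 3.1
   vertex 0.0 2.0 3.9
  endloop
 endfacet
 facet normal -0.982 -0.012 -0.190
  outer loop
   vertex 0.7 3.3 0.2
   vertex 0.7 0.2 0.4
   vertex 0.0 2.0 3.9
  endloop
 endfacet
 facet normal 0.597 -0.052 -0.801
  outer loop
   vertex 0.7 3.3 0.2
   vertex 4.6 3.4 3.1
   vertex 0.7 0.2 0.4
  endloop
 endfacet
 facet normal 0.271 -0.388 0.881
  outer loop
   vertex 0.2 3.5 4.5
   vertex 0.0 2.0 3.9
   vertex 4.6 3.4 3.1
  endloop
 endfacet
 facet normal -0.976 0.179 -0.122
  outer loop
   vertex 0.2 3.5 4.5
   vertex 0.7 3.3 0.2
   vertex 0.0 2.0 3.9
  endloop
 endfacet
 facet normal 0.008 0.999 -0.046
  outer loop
   vertex 0.2 3.5 4.5
   vertex 4.6 3.4 3.1
   vertex 0.7 3.3 0.2
  endloop
 endfacet
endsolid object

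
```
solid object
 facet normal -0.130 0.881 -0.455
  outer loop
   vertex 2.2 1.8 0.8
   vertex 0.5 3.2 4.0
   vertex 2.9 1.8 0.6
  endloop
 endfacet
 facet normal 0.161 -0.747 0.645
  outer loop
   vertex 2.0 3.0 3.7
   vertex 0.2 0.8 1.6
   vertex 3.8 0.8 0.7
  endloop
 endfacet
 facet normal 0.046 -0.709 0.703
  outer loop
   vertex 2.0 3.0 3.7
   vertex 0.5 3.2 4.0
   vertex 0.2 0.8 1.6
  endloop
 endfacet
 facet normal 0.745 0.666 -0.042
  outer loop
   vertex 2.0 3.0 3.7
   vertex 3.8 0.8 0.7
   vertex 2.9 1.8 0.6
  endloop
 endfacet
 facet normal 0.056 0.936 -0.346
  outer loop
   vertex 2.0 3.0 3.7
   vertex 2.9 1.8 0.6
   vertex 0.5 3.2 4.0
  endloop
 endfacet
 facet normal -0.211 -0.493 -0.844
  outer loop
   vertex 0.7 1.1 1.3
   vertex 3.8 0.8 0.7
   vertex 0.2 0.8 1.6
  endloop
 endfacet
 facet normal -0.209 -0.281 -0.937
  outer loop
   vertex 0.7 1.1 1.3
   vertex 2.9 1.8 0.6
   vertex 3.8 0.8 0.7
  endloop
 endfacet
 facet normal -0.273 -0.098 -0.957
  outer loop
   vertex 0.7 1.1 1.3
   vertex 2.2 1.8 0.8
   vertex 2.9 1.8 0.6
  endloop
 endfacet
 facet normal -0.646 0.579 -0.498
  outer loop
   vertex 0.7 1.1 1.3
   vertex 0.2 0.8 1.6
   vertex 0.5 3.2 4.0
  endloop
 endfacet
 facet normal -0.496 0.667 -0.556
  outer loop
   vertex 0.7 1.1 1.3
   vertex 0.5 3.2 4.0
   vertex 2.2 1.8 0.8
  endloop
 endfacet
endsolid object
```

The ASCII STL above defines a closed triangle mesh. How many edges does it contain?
15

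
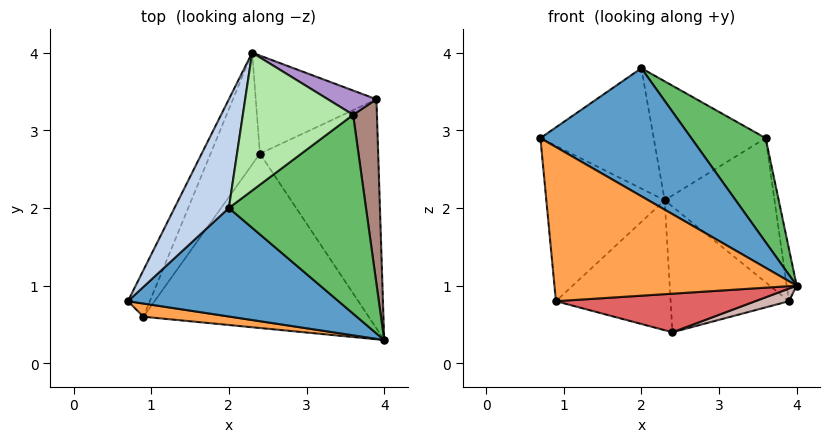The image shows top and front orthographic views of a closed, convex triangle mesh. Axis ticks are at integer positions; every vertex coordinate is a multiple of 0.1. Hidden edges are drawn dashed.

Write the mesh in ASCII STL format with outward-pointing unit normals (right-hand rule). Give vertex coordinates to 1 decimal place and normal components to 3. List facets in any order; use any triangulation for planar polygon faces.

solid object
 facet normal 0.249 -0.739 0.626
  outer loop
   vertex 2.0 2.0 3.8
   vertex 0.7 0.8 2.9
   vertex 4.0 0.3 1.0
  endloop
 endfacet
 facet normal -0.754 0.487 0.440
  outer loop
   vertex 2.0 2.0 3.8
   vertex 2.3 4.0 2.1
   vertex 0.7 0.8 2.9
  endloop
 endfacet
 facet normal -0.101 -0.991 0.085
  outer loop
   vertex 0.9 0.6 0.8
   vertex 4.0 0.3 1.0
   vertex 0.7 0.8 2.9
  endloop
 endfacet
 facet normal -0.900 0.418 -0.126
  outer loop
   vertex 0.9 0.6 0.8
   vertex 0.7 0.8 2.9
   vertex 2.3 4.0 2.1
  endloop
 endfacet
 facet normal 0.646 -0.354 0.676
  outer loop
   vertex 3.6 3.2 2.9
   vertex 2.0 2.0 3.8
   vertex 4.0 0.3 1.0
  endloop
 endfacet
 facet normal -0.064 0.652 0.756
  outer loop
   vertex 3.6 3.2 2.9
   vertex 2.3 4.0 2.1
   vertex 2.0 2.0 3.8
  endloop
 endfacet
 facet normal 0.042 -0.216 -0.976
  outer loop
   vertex 2.4 2.7 0.4
   vertex 4.0 0.3 1.0
   vertex 0.9 0.6 0.8
  endloop
 endfacet
 facet normal -0.777 0.477 -0.410
  outer loop
   vertex 2.4 2.7 0.4
   vertex 0.9 0.6 0.8
   vertex 2.3 4.0 2.1
  endloop
 endfacet
 facet normal 0.451 0.880 0.148
  outer loop
   vertex 3.9 3.4 0.8
   vertex 2.3 4.0 2.1
   vertex 3.6 3.2 2.9
  endloop
 endfacet
 facet normal -0.200 0.773 -0.603
  outer loop
   vertex 3.9 3.4 0.8
   vertex 2.4 2.7 0.4
   vertex 2.3 4.0 2.1
  endloop
 endfacet
 facet normal 0.989 0.041 0.145
  outer loop
   vertex 3.9 3.4 0.8
   vertex 3.6 3.2 2.9
   vertex 4.0 0.3 1.0
  endloop
 endfacet
 facet normal 0.280 -0.053 -0.958
  outer loop
   vertex 3.9 3.4 0.8
   vertex 4.0 0.3 1.0
   vertex 2.4 2.7 0.4
  endloop
 endfacet
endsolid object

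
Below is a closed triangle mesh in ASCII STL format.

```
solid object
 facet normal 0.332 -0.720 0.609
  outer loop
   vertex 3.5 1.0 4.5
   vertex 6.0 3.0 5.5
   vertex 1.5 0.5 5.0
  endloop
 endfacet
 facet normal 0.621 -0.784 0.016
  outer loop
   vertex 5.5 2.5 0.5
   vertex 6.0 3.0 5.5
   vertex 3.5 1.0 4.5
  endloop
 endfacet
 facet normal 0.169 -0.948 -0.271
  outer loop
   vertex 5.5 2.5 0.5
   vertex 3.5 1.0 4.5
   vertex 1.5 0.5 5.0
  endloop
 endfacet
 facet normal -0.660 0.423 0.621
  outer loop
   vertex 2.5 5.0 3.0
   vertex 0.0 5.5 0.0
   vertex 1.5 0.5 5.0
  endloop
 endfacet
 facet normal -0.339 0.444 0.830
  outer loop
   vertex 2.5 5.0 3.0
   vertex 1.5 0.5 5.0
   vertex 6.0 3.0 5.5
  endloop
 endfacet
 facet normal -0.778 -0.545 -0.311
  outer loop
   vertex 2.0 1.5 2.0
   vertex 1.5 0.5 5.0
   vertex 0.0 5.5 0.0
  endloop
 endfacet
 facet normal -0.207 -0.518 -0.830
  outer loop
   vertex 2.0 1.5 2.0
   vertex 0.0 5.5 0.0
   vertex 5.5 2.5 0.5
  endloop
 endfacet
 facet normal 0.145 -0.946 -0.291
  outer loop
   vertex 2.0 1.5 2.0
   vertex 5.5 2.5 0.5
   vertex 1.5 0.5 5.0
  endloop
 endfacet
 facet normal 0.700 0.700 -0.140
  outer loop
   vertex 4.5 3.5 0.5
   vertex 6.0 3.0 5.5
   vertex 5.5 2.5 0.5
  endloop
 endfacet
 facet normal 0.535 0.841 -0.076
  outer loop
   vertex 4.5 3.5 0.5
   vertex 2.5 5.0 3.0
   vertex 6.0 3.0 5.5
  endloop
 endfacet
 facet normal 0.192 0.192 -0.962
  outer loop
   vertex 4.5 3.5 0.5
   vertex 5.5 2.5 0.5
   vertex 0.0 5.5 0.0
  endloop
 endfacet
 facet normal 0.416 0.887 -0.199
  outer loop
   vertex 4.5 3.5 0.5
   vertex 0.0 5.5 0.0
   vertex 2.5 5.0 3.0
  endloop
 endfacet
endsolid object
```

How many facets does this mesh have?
12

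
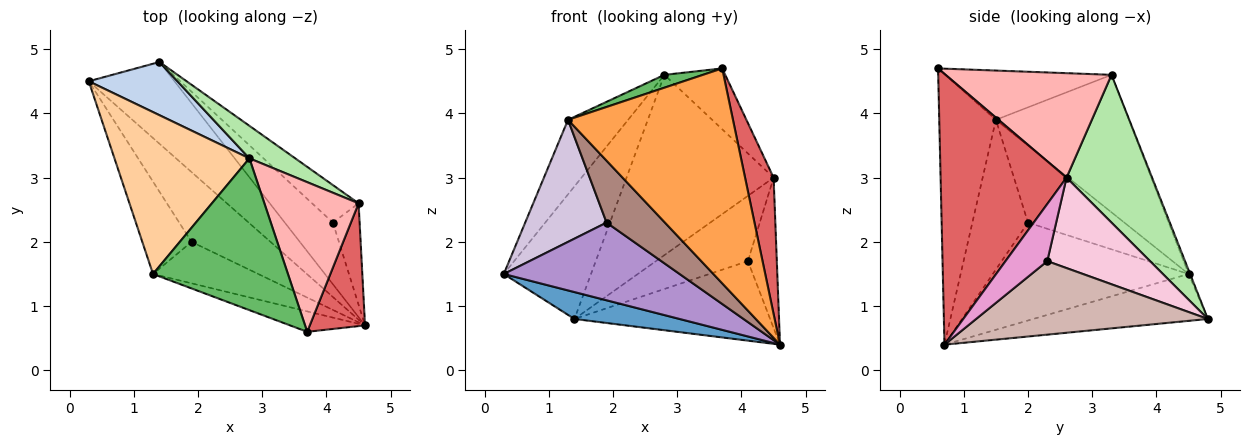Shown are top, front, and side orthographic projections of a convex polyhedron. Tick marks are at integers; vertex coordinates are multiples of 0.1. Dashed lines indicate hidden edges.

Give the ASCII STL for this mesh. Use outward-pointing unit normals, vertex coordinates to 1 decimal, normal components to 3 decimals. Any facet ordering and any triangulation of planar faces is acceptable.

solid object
 facet normal -0.461 -0.277 -0.843
  outer loop
   vertex 1.4 4.8 0.8
   vertex 4.6 0.7 0.4
   vertex 0.3 4.5 1.5
  endloop
 endfacet
 facet normal -0.016 0.928 0.372
  outer loop
   vertex 2.8 3.3 4.6
   vertex 1.4 4.8 0.8
   vertex 0.3 4.5 1.5
  endloop
 endfacet
 facet normal -0.323 -0.942 -0.090
  outer loop
   vertex 1.3 1.5 3.9
   vertex 4.6 0.7 0.4
   vertex 3.7 0.6 4.7
  endloop
 endfacet
 facet normal -0.679 0.307 0.667
  outer loop
   vertex 1.3 1.5 3.9
   vertex 2.8 3.3 4.6
   vertex 0.3 4.5 1.5
  endloop
 endfacet
 facet normal -0.342 -0.079 0.936
  outer loop
   vertex 1.3 1.5 3.9
   vertex 3.7 0.6 4.7
   vertex 2.8 3.3 4.6
  endloop
 endfacet
 facet normal 0.497 0.854 0.154
  outer loop
   vertex 4.5 2.6 3.0
   vertex 1.4 4.8 0.8
   vertex 2.8 3.3 4.6
  endloop
 endfacet
 facet normal 0.957 -0.217 0.195
  outer loop
   vertex 4.5 2.6 3.0
   vertex 3.7 0.6 4.7
   vertex 4.6 0.7 0.4
  endloop
 endfacet
 facet normal 0.716 0.263 0.646
  outer loop
   vertex 4.5 2.6 3.0
   vertex 2.8 3.3 4.6
   vertex 3.7 0.6 4.7
  endloop
 endfacet
 facet normal -0.638 -0.573 -0.515
  outer loop
   vertex 1.9 2.0 2.3
   vertex 0.3 4.5 1.5
   vertex 4.6 0.7 0.4
  endloop
 endfacet
 facet normal -0.687 -0.580 -0.439
  outer loop
   vertex 1.9 2.0 2.3
   vertex 1.3 1.5 3.9
   vertex 0.3 4.5 1.5
  endloop
 endfacet
 facet normal -0.621 -0.651 -0.436
  outer loop
   vertex 1.9 2.0 2.3
   vertex 4.6 0.7 0.4
   vertex 1.3 1.5 3.9
  endloop
 endfacet
 facet normal 0.683 0.577 -0.447
  outer loop
   vertex 4.1 2.3 1.7
   vertex 4.6 0.7 0.4
   vertex 1.4 4.8 0.8
  endloop
 endfacet
 facet normal 0.767 0.531 -0.359
  outer loop
   vertex 4.1 2.3 1.7
   vertex 4.5 2.6 3.0
   vertex 4.6 0.7 0.4
  endloop
 endfacet
 facet normal 0.696 0.623 -0.358
  outer loop
   vertex 4.1 2.3 1.7
   vertex 1.4 4.8 0.8
   vertex 4.5 2.6 3.0
  endloop
 endfacet
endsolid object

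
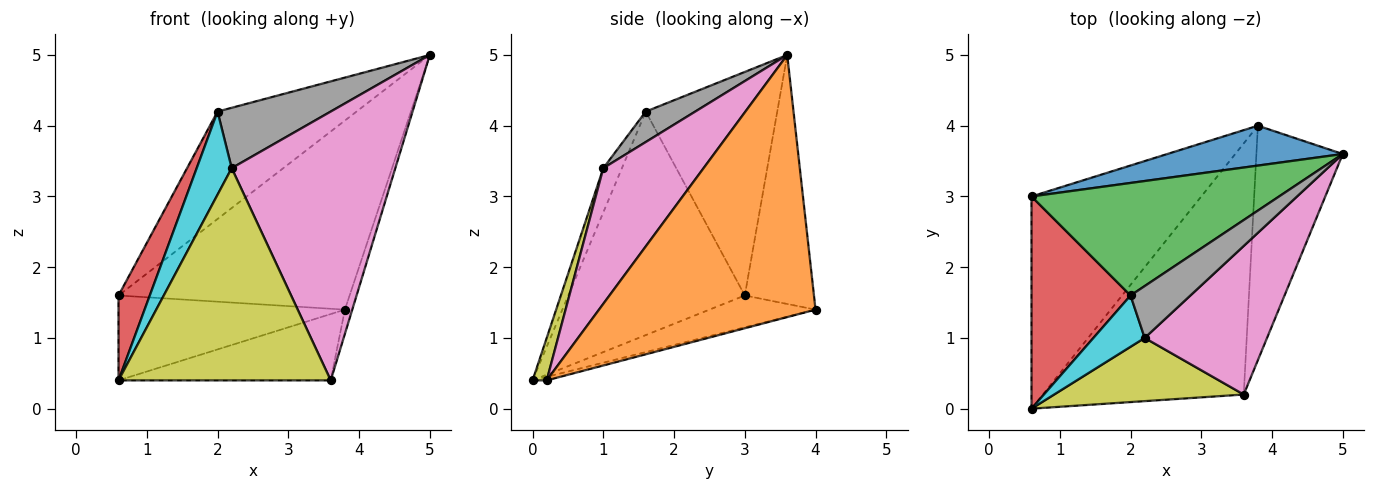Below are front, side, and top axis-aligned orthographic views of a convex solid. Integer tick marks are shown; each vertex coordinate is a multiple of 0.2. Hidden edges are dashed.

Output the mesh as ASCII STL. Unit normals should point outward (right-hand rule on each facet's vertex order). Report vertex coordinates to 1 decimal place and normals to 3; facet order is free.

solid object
 facet normal -0.281 0.939 0.198
  outer loop
   vertex 3.8 4.0 1.4
   vertex 0.6 3.0 1.6
   vertex 5.0 3.6 5.0
  endloop
 endfacet
 facet normal 0.949 0.032 -0.313
  outer loop
   vertex 3.8 4.0 1.4
   vertex 5.0 3.6 5.0
   vertex 3.6 0.2 0.4
  endloop
 endfacet
 facet normal -0.547 0.578 0.606
  outer loop
   vertex 2.0 1.6 4.2
   vertex 5.0 3.6 5.0
   vertex 0.6 3.0 1.6
  endloop
 endfacet
 facet normal -0.903 -0.160 0.400
  outer loop
   vertex 0.6 0.0 0.4
   vertex 2.0 1.6 4.2
   vertex 0.6 3.0 1.6
  endloop
 endfacet
 facet normal -0.172 0.366 -0.915
  outer loop
   vertex 0.6 0.0 0.4
   vertex 0.6 3.0 1.6
   vertex 3.8 4.0 1.4
  endloop
 endfacet
 facet normal -0.017 0.255 -0.967
  outer loop
   vertex 0.6 0.0 0.4
   vertex 3.8 4.0 1.4
   vertex 3.6 0.2 0.4
  endloop
 endfacet
 facet normal 0.473 -0.771 0.426
  outer loop
   vertex 2.2 1.0 3.4
   vertex 3.6 0.2 0.4
   vertex 5.0 3.6 5.0
  endloop
 endfacet
 facet normal 0.315 -0.720 0.619
  outer loop
   vertex 2.2 1.0 3.4
   vertex 5.0 3.6 5.0
   vertex 2.0 1.6 4.2
  endloop
 endfacet
 facet normal 0.064 -0.956 0.285
  outer loop
   vertex 2.2 1.0 3.4
   vertex 0.6 0.0 0.4
   vertex 3.6 0.2 0.4
  endloop
 endfacet
 facet normal -0.412 -0.775 0.478
  outer loop
   vertex 2.2 1.0 3.4
   vertex 2.0 1.6 4.2
   vertex 0.6 0.0 0.4
  endloop
 endfacet
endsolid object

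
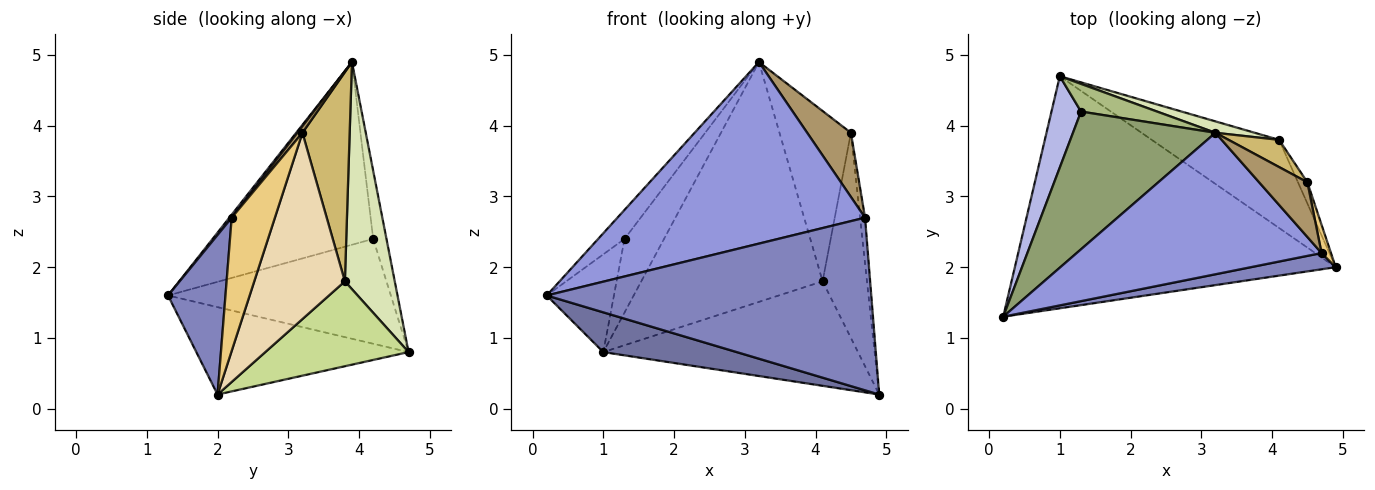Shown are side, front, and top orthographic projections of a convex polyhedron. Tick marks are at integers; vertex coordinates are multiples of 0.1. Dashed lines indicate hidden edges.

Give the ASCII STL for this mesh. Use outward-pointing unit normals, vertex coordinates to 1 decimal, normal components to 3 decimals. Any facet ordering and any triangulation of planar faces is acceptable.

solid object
 facet normal -0.259 -0.163 -0.952
  outer loop
   vertex 1.0 4.7 0.8
   vertex 4.9 2.0 0.2
   vertex 0.2 1.3 1.6
  endloop
 endfacet
 facet normal 0.174 -0.980 0.092
  outer loop
   vertex 4.7 2.2 2.7
   vertex 0.2 1.3 1.6
   vertex 4.9 2.0 0.2
  endloop
 endfacet
 facet normal 0.008 -0.789 0.615
  outer loop
   vertex 4.7 2.2 2.7
   vertex 3.2 3.9 4.9
   vertex 0.2 1.3 1.6
  endloop
 endfacet
 facet normal -0.924 0.279 0.260
  outer loop
   vertex 1.3 4.2 2.4
   vertex 1.0 4.7 0.8
   vertex 0.2 1.3 1.6
  endloop
 endfacet
 facet normal -0.782 0.128 0.610
  outer loop
   vertex 1.3 4.2 2.4
   vertex 0.2 1.3 1.6
   vertex 3.2 3.9 4.9
  endloop
 endfacet
 facet normal -0.300 0.893 0.335
  outer loop
   vertex 1.3 4.2 2.4
   vertex 3.2 3.9 4.9
   vertex 1.0 4.7 0.8
  endloop
 endfacet
 facet normal 0.395 0.702 -0.592
  outer loop
   vertex 4.1 3.8 1.8
   vertex 4.9 2.0 0.2
   vertex 1.0 4.7 0.8
  endloop
 endfacet
 facet normal 0.265 0.963 0.046
  outer loop
   vertex 4.1 3.8 1.8
   vertex 1.0 4.7 0.8
   vertex 3.2 3.9 4.9
  endloop
 endfacet
 facet normal 0.089 -0.758 0.646
  outer loop
   vertex 4.5 3.2 3.9
   vertex 3.2 3.9 4.9
   vertex 4.7 2.2 2.7
  endloop
 endfacet
 facet normal 0.547 0.827 0.132
  outer loop
   vertex 4.5 3.2 3.9
   vertex 4.1 3.8 1.8
   vertex 3.2 3.9 4.9
  endloop
 endfacet
 facet normal 0.991 0.114 0.070
  outer loop
   vertex 4.5 3.2 3.9
   vertex 4.7 2.2 2.7
   vertex 4.9 2.0 0.2
  endloop
 endfacet
 facet normal 0.897 0.439 -0.045
  outer loop
   vertex 4.5 3.2 3.9
   vertex 4.9 2.0 0.2
   vertex 4.1 3.8 1.8
  endloop
 endfacet
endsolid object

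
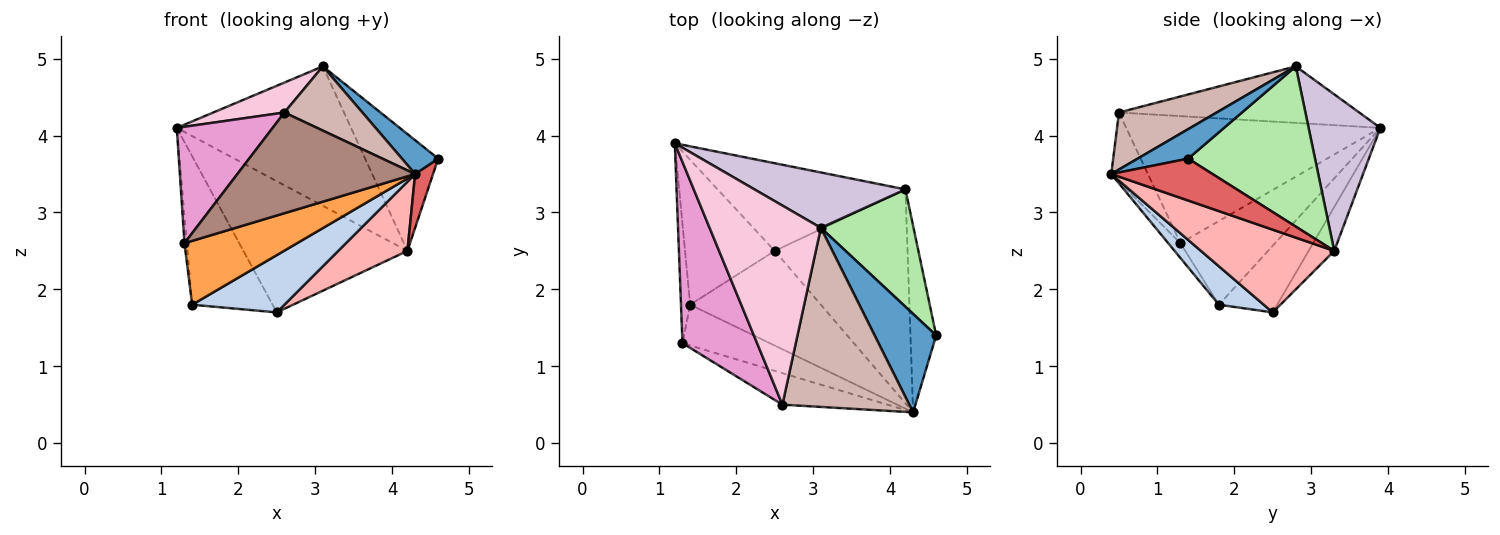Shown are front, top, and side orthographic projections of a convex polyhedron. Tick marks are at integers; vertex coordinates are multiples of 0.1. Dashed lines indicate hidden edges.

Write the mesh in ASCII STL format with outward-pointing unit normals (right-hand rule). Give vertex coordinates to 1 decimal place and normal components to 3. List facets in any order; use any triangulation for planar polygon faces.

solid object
 facet normal 0.413 -0.296 0.861
  outer loop
   vertex 3.1 2.8 4.9
   vertex 4.3 0.4 3.5
   vertex 4.6 1.4 3.7
  endloop
 endfacet
 facet normal 0.244 -0.502 -0.830
  outer loop
   vertex 1.4 1.8 1.8
   vertex 2.5 2.5 1.7
   vertex 4.3 0.4 3.5
  endloop
 endfacet
 facet normal -0.091 -0.839 -0.536
  outer loop
   vertex 1.4 1.8 1.8
   vertex 4.3 0.4 3.5
   vertex 1.3 1.3 2.6
  endloop
 endfacet
 facet normal -0.461 0.635 -0.620
  outer loop
   vertex 1.4 1.8 1.8
   vertex 1.2 3.9 4.1
   vertex 2.5 2.5 1.7
  endloop
 endfacet
 facet normal -0.994 0.025 -0.109
  outer loop
   vertex 1.4 1.8 1.8
   vertex 1.3 1.3 2.6
   vertex 1.2 3.9 4.1
  endloop
 endfacet
 facet normal 0.775 0.446 0.448
  outer loop
   vertex 4.2 3.3 2.5
   vertex 3.1 2.8 4.9
   vertex 4.6 1.4 3.7
  endloop
 endfacet
 facet normal 0.843 -0.149 -0.517
  outer loop
   vertex 4.2 3.3 2.5
   vertex 4.6 1.4 3.7
   vertex 4.3 0.4 3.5
  endloop
 endfacet
 facet normal 0.510 -0.265 -0.819
  outer loop
   vertex 4.2 3.3 2.5
   vertex 4.3 0.4 3.5
   vertex 2.5 2.5 1.7
  endloop
 endfacet
 facet normal -0.129 0.825 -0.551
  outer loop
   vertex 4.2 3.3 2.5
   vertex 2.5 2.5 1.7
   vertex 1.2 3.9 4.1
  endloop
 endfacet
 facet normal 0.357 0.868 0.345
  outer loop
   vertex 4.2 3.3 2.5
   vertex 1.2 3.9 4.1
   vertex 3.1 2.8 4.9
  endloop
 endfacet
 facet normal -0.193 -0.936 -0.293
  outer loop
   vertex 2.6 0.5 4.3
   vertex 1.3 1.3 2.6
   vertex 4.3 0.4 3.5
  endloop
 endfacet
 facet normal 0.390 -0.311 0.867
  outer loop
   vertex 2.6 0.5 4.3
   vertex 4.3 0.4 3.5
   vertex 3.1 2.8 4.9
  endloop
 endfacet
 facet normal -0.820 -0.309 0.482
  outer loop
   vertex 2.6 0.5 4.3
   vertex 1.2 3.9 4.1
   vertex 1.3 1.3 2.6
  endloop
 endfacet
 facet normal -0.449 -0.133 0.884
  outer loop
   vertex 2.6 0.5 4.3
   vertex 3.1 2.8 4.9
   vertex 1.2 3.9 4.1
  endloop
 endfacet
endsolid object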